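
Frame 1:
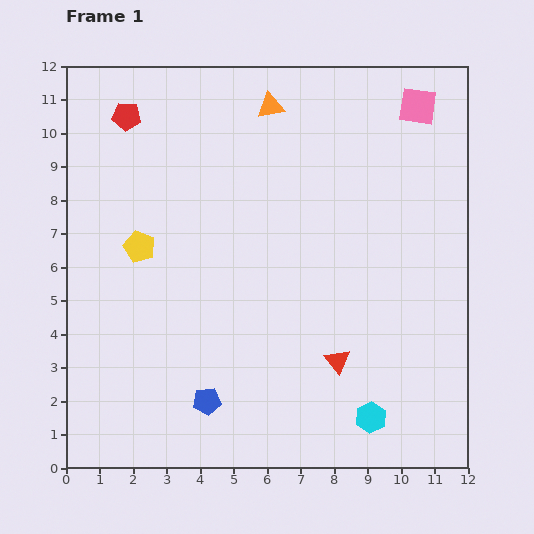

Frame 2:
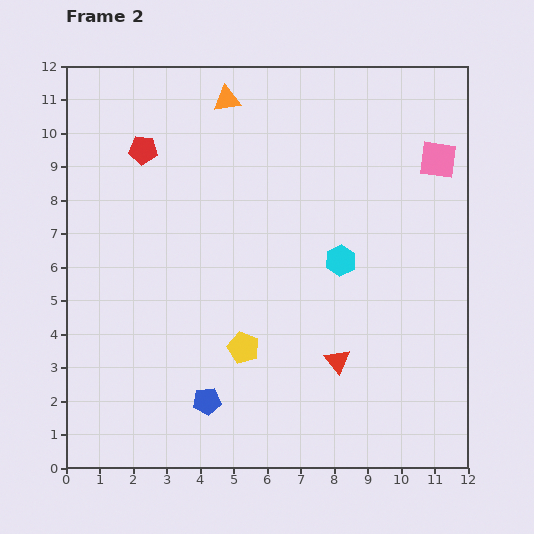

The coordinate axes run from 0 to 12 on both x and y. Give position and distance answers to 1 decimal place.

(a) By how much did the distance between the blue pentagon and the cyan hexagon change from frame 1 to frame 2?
+0.9

Distance in frame 1: 4.9. Distance in frame 2: 5.8.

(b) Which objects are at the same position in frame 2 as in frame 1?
the red triangle, the blue pentagon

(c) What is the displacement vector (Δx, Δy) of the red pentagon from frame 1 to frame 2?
(0.5, -1.0)

The red pentagon was at (1.8, 10.5) in frame 1 and (2.3, 9.5) in frame 2.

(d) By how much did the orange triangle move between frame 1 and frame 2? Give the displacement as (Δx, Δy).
(-1.3, 0.2)

The orange triangle was at (6.1, 10.8) in frame 1 and (4.8, 11.0) in frame 2.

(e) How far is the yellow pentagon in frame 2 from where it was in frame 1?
4.3

The yellow pentagon moved from (2.2, 6.6) to (5.3, 3.6), a distance of √(3.1² + 3.0²) ≈ 4.3.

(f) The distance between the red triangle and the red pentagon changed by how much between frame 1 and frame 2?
-1.0

Distance in frame 1: 9.6. Distance in frame 2: 8.6.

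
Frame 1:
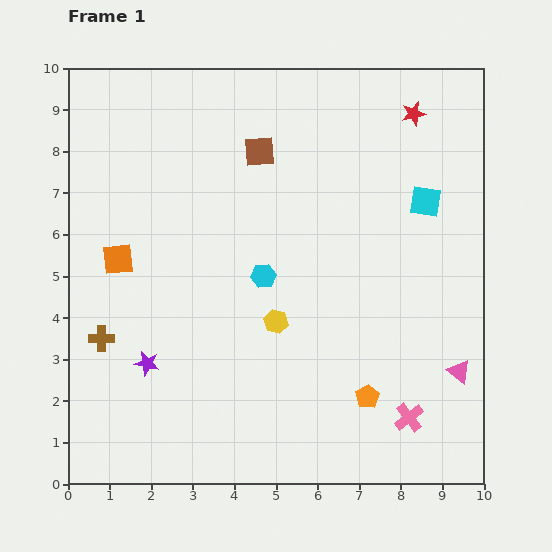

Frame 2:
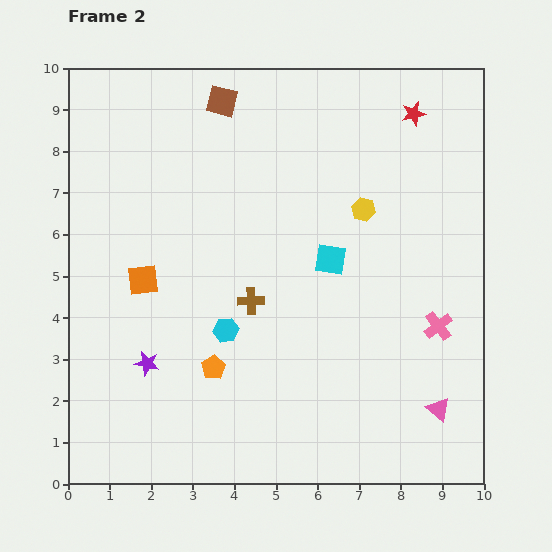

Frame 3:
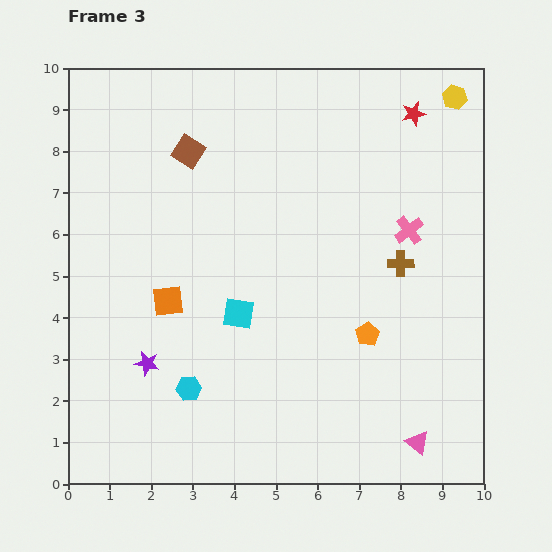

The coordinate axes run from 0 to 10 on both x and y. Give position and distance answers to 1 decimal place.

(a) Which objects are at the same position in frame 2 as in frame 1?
the purple star, the red star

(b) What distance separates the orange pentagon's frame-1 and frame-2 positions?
3.8

The orange pentagon moved from (7.2, 2.1) to (3.5, 2.8), a distance of √(3.7² + 0.7²) ≈ 3.8.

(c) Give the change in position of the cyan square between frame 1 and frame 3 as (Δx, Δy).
(-4.5, -2.7)

The cyan square was at (8.6, 6.8) in frame 1 and (4.1, 4.1) in frame 3.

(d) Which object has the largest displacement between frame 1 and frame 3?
the brown cross

(moved 7.4; next 6.9)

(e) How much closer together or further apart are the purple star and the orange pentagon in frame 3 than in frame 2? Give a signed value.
+3.7

Distance in frame 2: 1.6. Distance in frame 3: 5.3.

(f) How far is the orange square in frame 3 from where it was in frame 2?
0.8

The orange square moved from (1.8, 4.9) to (2.4, 4.4), a distance of √(0.6² + 0.5²) ≈ 0.8.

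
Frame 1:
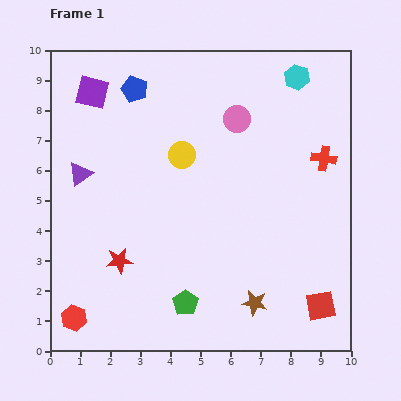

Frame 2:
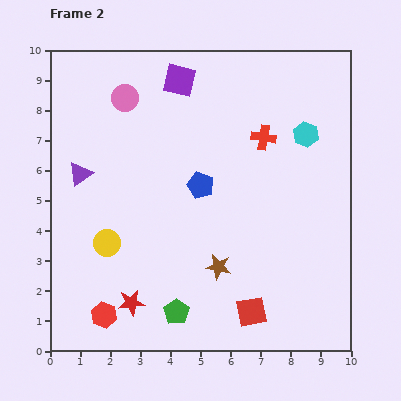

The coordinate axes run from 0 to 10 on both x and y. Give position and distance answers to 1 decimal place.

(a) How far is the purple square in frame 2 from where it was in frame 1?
2.9

The purple square moved from (1.4, 8.6) to (4.3, 9.0), a distance of √(2.9² + 0.4²) ≈ 2.9.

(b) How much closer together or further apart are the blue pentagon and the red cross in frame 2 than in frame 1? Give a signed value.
-4.1

Distance in frame 1: 6.7. Distance in frame 2: 2.6.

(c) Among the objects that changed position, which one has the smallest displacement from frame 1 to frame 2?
the green pentagon

(moved 0.4)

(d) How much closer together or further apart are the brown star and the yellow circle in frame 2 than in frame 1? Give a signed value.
-1.7

Distance in frame 1: 5.5. Distance in frame 2: 3.8.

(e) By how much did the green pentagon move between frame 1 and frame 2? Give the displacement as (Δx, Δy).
(-0.3, -0.3)

The green pentagon was at (4.5, 1.6) in frame 1 and (4.2, 1.3) in frame 2.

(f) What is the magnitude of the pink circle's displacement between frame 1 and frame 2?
3.8

The pink circle moved from (6.2, 7.7) to (2.5, 8.4), a distance of √(3.7² + 0.7²) ≈ 3.8.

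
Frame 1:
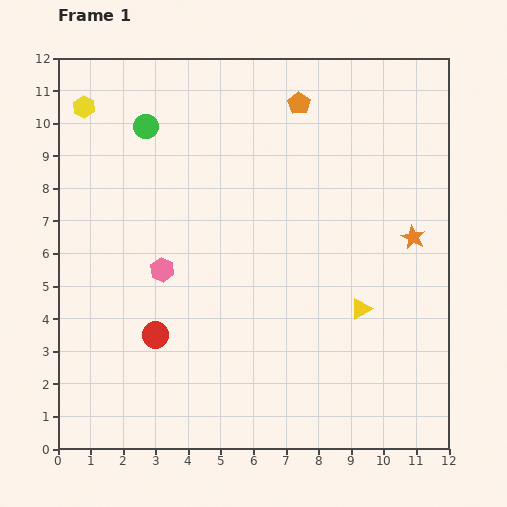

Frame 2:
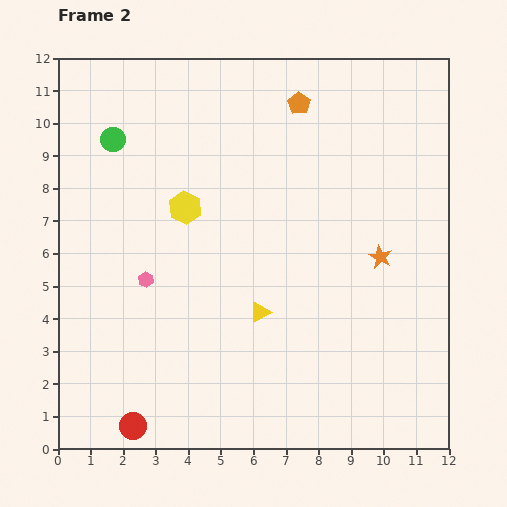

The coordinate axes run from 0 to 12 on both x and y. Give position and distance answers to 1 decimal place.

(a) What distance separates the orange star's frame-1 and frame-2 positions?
1.2

The orange star moved from (10.9, 6.5) to (9.9, 5.9), a distance of √(1.0² + 0.6²) ≈ 1.2.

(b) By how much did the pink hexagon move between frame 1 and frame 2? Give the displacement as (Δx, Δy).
(-0.5, -0.3)

The pink hexagon was at (3.2, 5.5) in frame 1 and (2.7, 5.2) in frame 2.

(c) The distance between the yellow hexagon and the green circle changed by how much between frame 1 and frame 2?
+1.0

Distance in frame 1: 2.0. Distance in frame 2: 3.0.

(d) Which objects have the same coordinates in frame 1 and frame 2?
the orange pentagon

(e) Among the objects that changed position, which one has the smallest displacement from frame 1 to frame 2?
the pink hexagon

(moved 0.6)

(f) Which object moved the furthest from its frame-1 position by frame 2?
the yellow hexagon

(moved 4.4; next 3.1)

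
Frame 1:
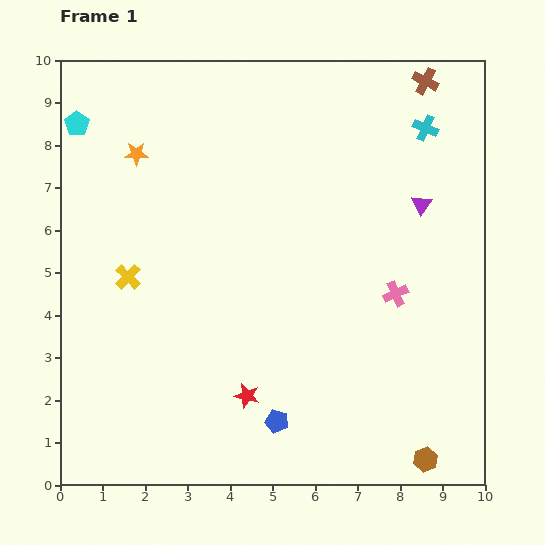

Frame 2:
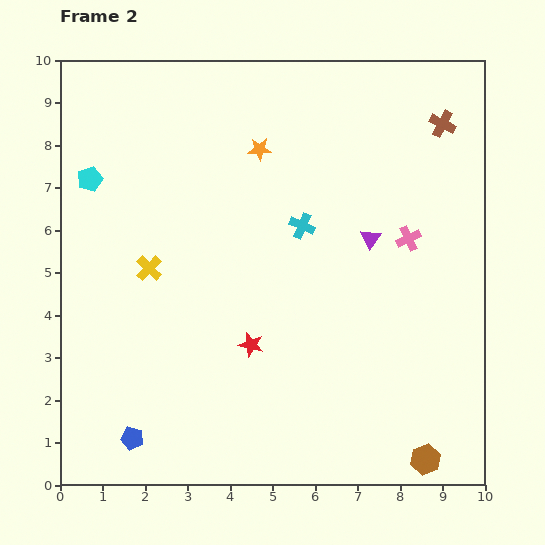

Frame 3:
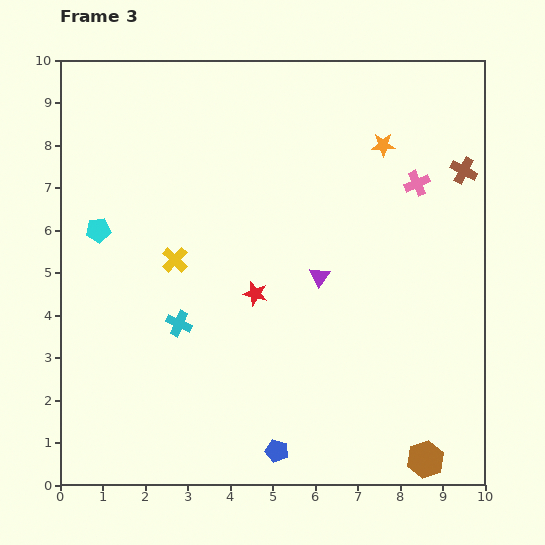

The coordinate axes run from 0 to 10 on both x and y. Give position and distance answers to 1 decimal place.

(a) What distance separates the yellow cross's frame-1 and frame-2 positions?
0.5

The yellow cross moved from (1.6, 4.9) to (2.1, 5.1), a distance of √(0.5² + 0.2²) ≈ 0.5.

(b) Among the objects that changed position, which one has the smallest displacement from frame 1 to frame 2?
the yellow cross

(moved 0.5)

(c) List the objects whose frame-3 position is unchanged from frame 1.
the brown hexagon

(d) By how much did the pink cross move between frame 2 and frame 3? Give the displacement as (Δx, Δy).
(0.2, 1.3)

The pink cross was at (8.2, 5.8) in frame 2 and (8.4, 7.1) in frame 3.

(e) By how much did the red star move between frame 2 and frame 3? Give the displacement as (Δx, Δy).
(0.1, 1.2)

The red star was at (4.5, 3.3) in frame 2 and (4.6, 4.5) in frame 3.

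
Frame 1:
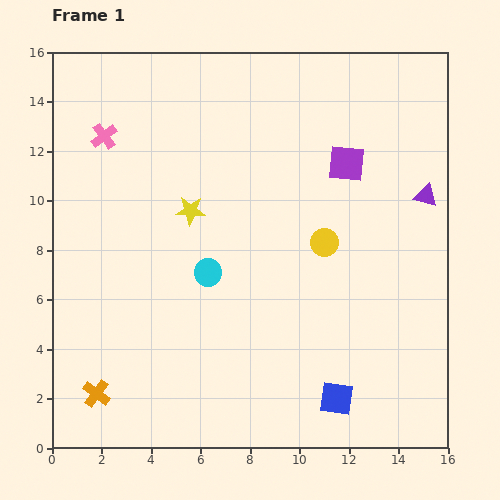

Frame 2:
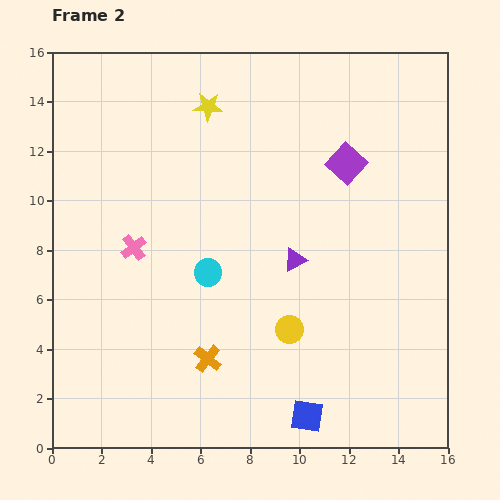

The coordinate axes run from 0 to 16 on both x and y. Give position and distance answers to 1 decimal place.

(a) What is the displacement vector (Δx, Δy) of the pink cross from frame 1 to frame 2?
(1.2, -4.5)

The pink cross was at (2.1, 12.6) in frame 1 and (3.3, 8.1) in frame 2.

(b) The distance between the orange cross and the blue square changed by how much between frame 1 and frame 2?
-5.1

Distance in frame 1: 9.7. Distance in frame 2: 4.6.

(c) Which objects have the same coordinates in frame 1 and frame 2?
the purple square, the cyan circle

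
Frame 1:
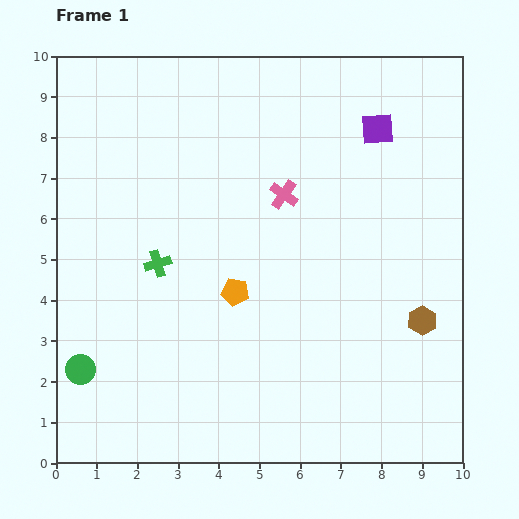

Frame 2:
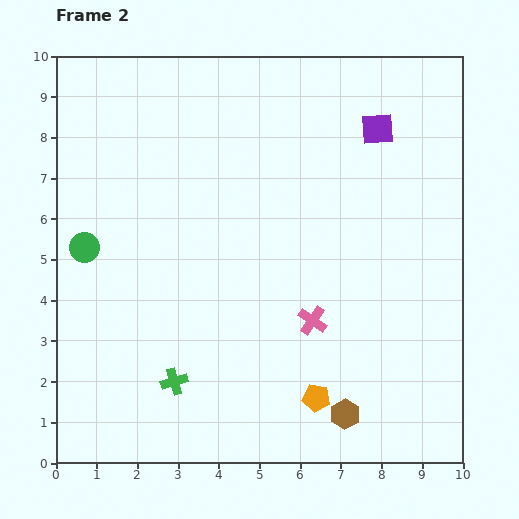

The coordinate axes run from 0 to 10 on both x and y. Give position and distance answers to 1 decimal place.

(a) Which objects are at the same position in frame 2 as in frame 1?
the purple square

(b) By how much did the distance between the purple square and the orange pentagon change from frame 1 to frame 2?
+1.5

Distance in frame 1: 5.3. Distance in frame 2: 6.8.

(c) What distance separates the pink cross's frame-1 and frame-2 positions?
3.2

The pink cross moved from (5.6, 6.6) to (6.3, 3.5), a distance of √(0.7² + 3.1²) ≈ 3.2.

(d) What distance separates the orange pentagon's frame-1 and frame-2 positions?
3.3

The orange pentagon moved from (4.4, 4.2) to (6.4, 1.6), a distance of √(2.0² + 2.6²) ≈ 3.3.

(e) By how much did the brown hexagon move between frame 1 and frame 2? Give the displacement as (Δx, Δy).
(-1.9, -2.3)

The brown hexagon was at (9.0, 3.5) in frame 1 and (7.1, 1.2) in frame 2.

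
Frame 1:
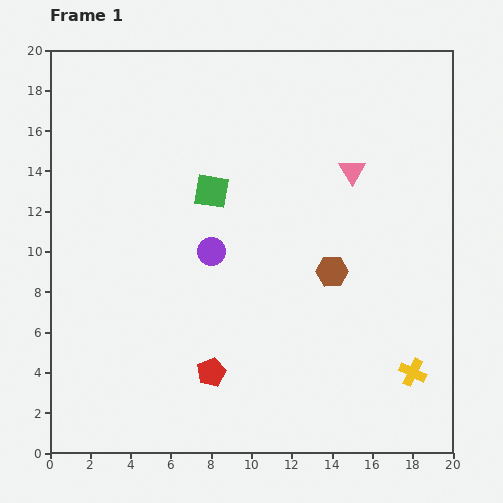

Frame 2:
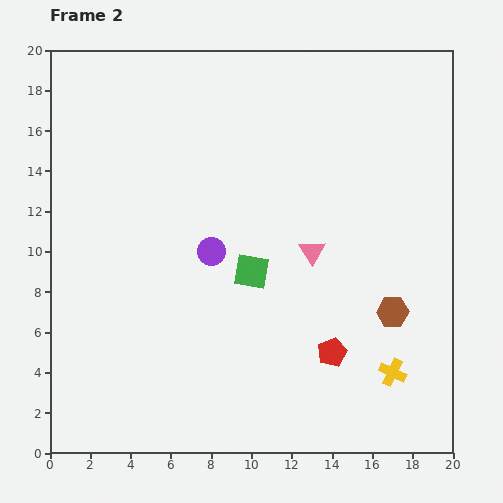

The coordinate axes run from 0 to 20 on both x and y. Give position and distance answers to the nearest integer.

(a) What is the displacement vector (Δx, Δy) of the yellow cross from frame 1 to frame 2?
(-1, 0)

The yellow cross was at (18, 4) in frame 1 and (17, 4) in frame 2.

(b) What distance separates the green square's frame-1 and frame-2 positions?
4

The green square moved from (8, 13) to (10, 9), a distance of √(2² + 4²) ≈ 4.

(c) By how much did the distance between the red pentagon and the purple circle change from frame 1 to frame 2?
+2

Distance in frame 1: 6. Distance in frame 2: 8.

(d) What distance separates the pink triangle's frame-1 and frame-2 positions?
4

The pink triangle moved from (15, 14) to (13, 10), a distance of √(2² + 4²) ≈ 4.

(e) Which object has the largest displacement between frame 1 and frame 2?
the red pentagon

(moved 6; next 4)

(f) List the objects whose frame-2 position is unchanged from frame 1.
the purple circle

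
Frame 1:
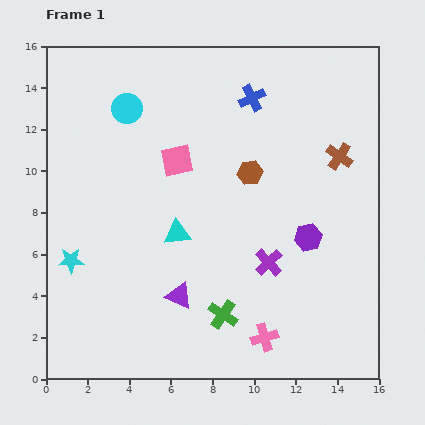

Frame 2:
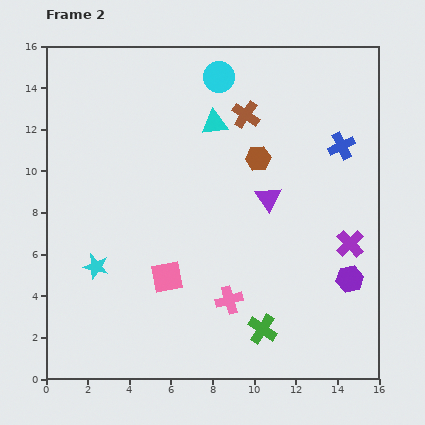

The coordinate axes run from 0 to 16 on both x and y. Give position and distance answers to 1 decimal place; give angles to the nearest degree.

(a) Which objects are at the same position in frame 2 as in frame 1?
none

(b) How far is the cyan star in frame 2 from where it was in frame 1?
1.2

The cyan star moved from (1.2, 5.7) to (2.4, 5.4), a distance of √(1.2² + 0.3²) ≈ 1.2.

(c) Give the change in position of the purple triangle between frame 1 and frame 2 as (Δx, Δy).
(4.3, 4.7)

The purple triangle was at (6.4, 4.0) in frame 1 and (10.7, 8.7) in frame 2.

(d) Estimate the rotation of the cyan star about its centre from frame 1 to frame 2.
15° clockwise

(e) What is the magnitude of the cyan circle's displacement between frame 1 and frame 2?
4.6

The cyan circle moved from (3.9, 13.0) to (8.3, 14.5), a distance of √(4.4² + 1.5²) ≈ 4.6.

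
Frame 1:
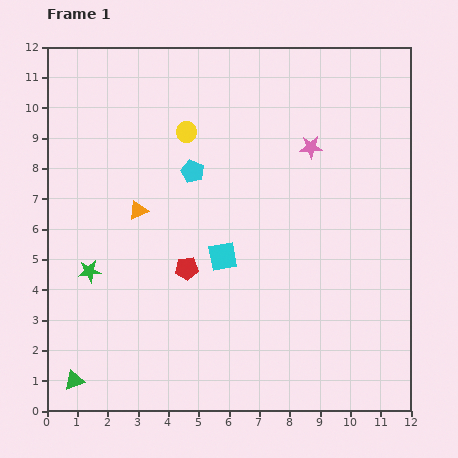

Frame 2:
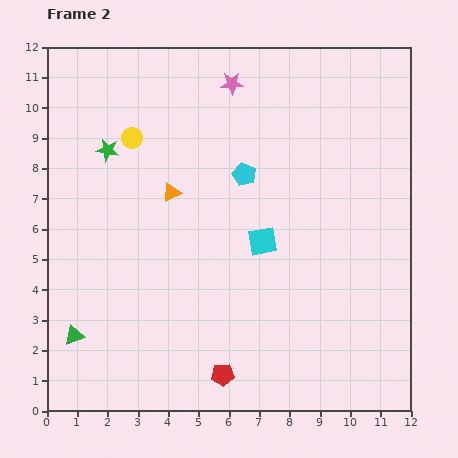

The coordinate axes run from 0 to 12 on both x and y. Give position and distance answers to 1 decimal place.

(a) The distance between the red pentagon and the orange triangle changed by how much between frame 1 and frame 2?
+3.7

Distance in frame 1: 2.5. Distance in frame 2: 6.2.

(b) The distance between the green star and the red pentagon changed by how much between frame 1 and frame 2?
+5.1

Distance in frame 1: 3.2. Distance in frame 2: 8.3.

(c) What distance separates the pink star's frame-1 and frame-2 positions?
3.3

The pink star moved from (8.7, 8.7) to (6.1, 10.8), a distance of √(2.6² + 2.1²) ≈ 3.3.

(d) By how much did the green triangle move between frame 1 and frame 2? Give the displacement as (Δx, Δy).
(0.0, 1.5)

The green triangle was at (0.9, 1.0) in frame 1 and (0.9, 2.5) in frame 2.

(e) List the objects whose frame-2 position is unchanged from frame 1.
none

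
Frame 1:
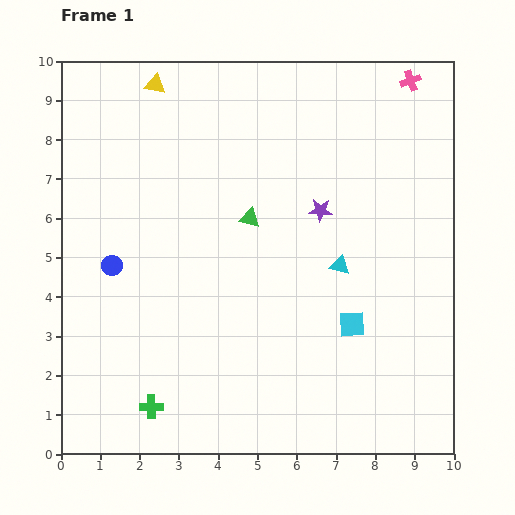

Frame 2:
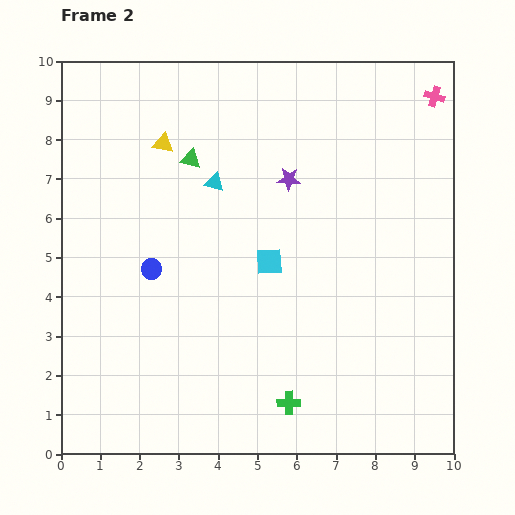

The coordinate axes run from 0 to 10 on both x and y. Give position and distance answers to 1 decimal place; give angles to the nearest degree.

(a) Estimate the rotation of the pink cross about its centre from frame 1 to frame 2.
36° clockwise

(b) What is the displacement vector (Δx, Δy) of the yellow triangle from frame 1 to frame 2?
(0.2, -1.5)

The yellow triangle was at (2.4, 9.4) in frame 1 and (2.6, 7.9) in frame 2.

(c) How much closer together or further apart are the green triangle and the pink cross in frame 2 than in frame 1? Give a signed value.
+1.0

Distance in frame 1: 5.4. Distance in frame 2: 6.4.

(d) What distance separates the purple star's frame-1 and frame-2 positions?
1.1

The purple star moved from (6.6, 6.2) to (5.8, 7.0), a distance of √(0.8² + 0.8²) ≈ 1.1.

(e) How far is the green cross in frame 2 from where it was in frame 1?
3.5

The green cross moved from (2.3, 1.2) to (5.8, 1.3), a distance of √(3.5² + 0.1²) ≈ 3.5.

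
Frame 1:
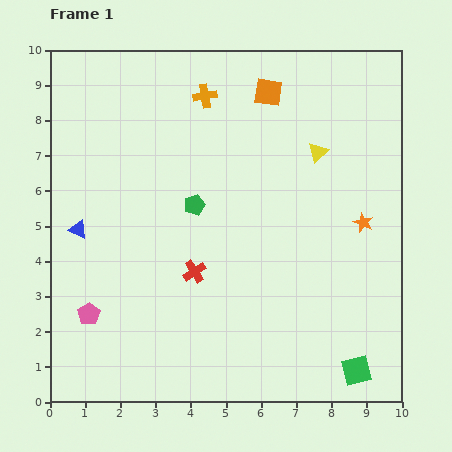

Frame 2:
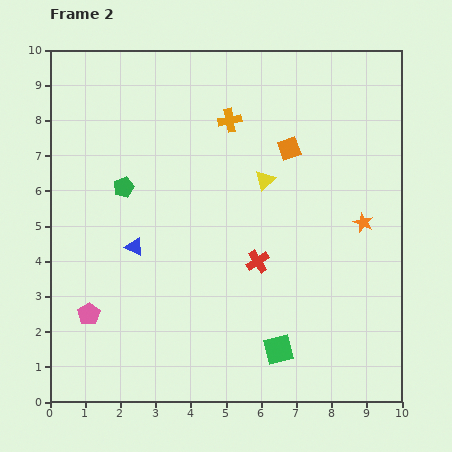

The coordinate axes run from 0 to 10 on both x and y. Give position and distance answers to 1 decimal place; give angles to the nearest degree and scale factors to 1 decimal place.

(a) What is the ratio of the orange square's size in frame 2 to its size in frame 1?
0.8×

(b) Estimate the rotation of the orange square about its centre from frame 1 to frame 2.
27° counter-clockwise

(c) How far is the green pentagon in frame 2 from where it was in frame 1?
2.1

The green pentagon moved from (4.1, 5.6) to (2.1, 6.1), a distance of √(2.0² + 0.5²) ≈ 2.1.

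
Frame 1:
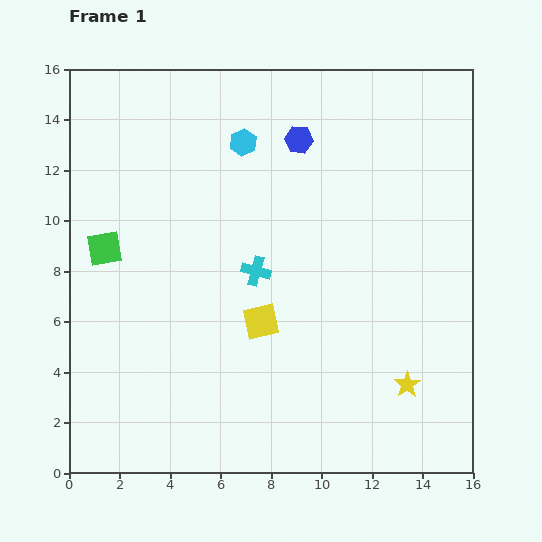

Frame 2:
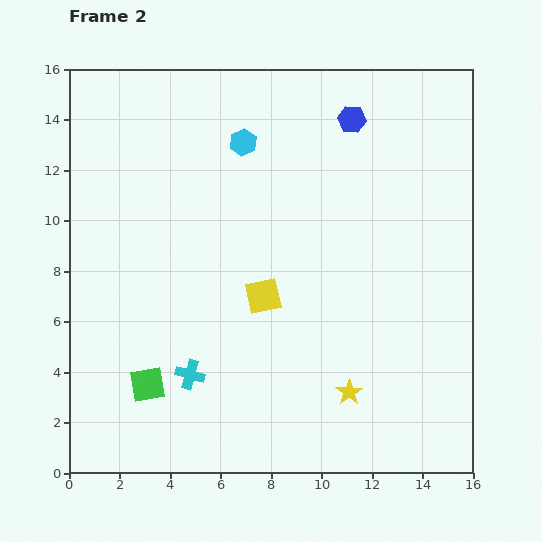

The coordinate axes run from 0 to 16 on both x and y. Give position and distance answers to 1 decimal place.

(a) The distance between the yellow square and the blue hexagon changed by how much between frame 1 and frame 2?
+0.4

Distance in frame 1: 7.4. Distance in frame 2: 7.8.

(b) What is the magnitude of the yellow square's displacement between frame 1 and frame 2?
1.0

The yellow square moved from (7.6, 6.0) to (7.7, 7.0), a distance of √(0.1² + 1.0²) ≈ 1.0.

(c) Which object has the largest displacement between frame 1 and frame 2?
the green square

(moved 5.7; next 4.9)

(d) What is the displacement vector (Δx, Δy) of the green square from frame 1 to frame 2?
(1.7, -5.4)

The green square was at (1.4, 8.9) in frame 1 and (3.1, 3.5) in frame 2.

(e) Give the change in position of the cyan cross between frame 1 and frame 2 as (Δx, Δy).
(-2.6, -4.1)

The cyan cross was at (7.4, 8.0) in frame 1 and (4.8, 3.9) in frame 2.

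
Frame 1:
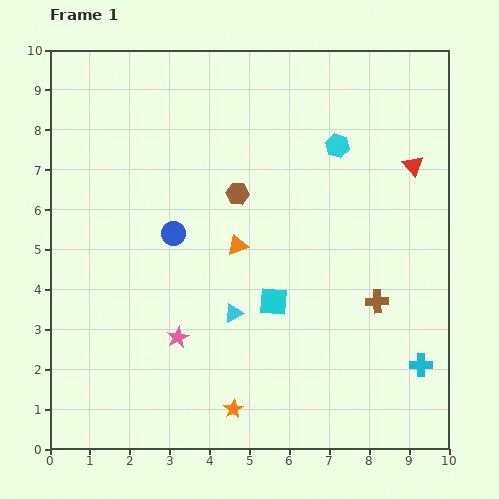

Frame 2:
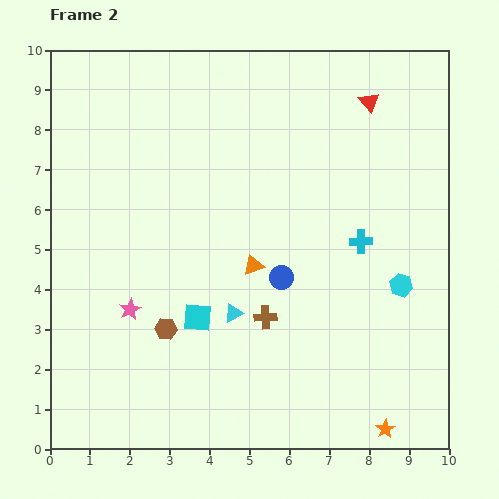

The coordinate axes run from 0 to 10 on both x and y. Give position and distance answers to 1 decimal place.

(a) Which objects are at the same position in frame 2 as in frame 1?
the cyan triangle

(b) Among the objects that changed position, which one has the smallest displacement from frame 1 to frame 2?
the orange triangle

(moved 0.6)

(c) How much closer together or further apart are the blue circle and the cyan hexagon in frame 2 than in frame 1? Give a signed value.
-1.7

Distance in frame 1: 4.7. Distance in frame 2: 3.0.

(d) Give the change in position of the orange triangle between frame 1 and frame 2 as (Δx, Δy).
(0.4, -0.5)

The orange triangle was at (4.7, 5.1) in frame 1 and (5.1, 4.6) in frame 2.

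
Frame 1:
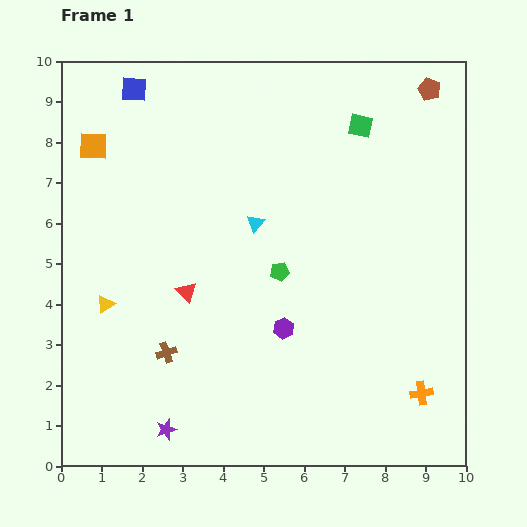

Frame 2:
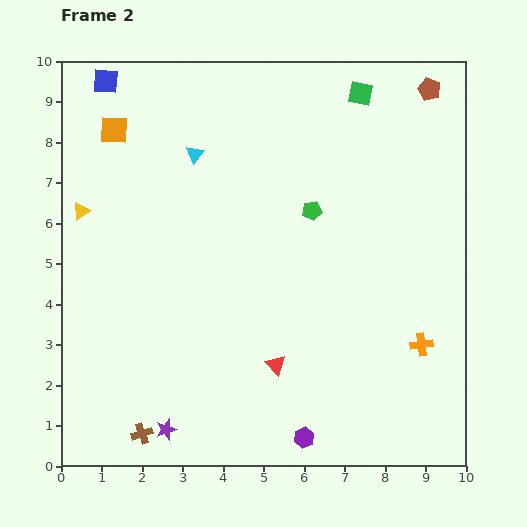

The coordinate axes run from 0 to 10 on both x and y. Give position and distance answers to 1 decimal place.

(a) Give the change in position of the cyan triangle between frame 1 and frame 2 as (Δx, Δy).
(-1.5, 1.7)

The cyan triangle was at (4.8, 6.0) in frame 1 and (3.3, 7.7) in frame 2.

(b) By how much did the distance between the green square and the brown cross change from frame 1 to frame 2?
+2.6

Distance in frame 1: 7.4. Distance in frame 2: 10.0.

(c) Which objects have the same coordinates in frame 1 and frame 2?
the purple star, the brown pentagon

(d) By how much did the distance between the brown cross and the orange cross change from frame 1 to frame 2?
+0.8

Distance in frame 1: 6.4. Distance in frame 2: 7.2.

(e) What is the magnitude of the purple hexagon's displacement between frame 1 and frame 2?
2.7

The purple hexagon moved from (5.5, 3.4) to (6.0, 0.7), a distance of √(0.5² + 2.7²) ≈ 2.7.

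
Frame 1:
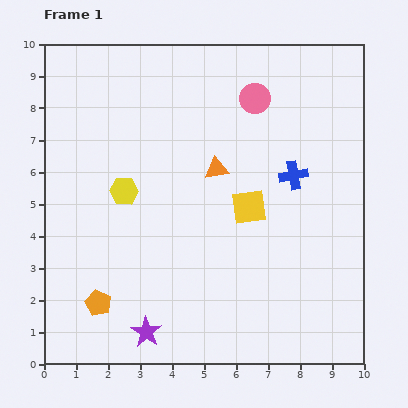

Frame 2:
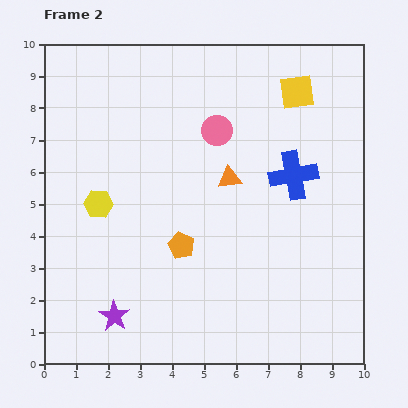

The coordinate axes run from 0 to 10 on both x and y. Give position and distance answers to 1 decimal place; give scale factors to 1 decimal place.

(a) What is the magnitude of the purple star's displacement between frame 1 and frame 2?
1.1

The purple star moved from (3.2, 1.0) to (2.2, 1.5), a distance of √(1.0² + 0.5²) ≈ 1.1.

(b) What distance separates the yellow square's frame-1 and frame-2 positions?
3.9

The yellow square moved from (6.4, 4.9) to (7.9, 8.5), a distance of √(1.5² + 3.6²) ≈ 3.9.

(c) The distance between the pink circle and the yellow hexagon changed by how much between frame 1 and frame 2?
-0.6

Distance in frame 1: 5.0. Distance in frame 2: 4.4.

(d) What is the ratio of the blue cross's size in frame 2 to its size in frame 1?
1.7×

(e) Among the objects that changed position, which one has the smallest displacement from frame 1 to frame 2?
the orange triangle

(moved 0.5)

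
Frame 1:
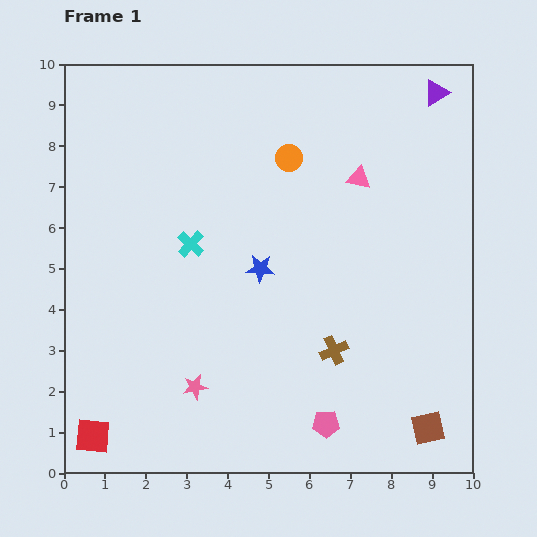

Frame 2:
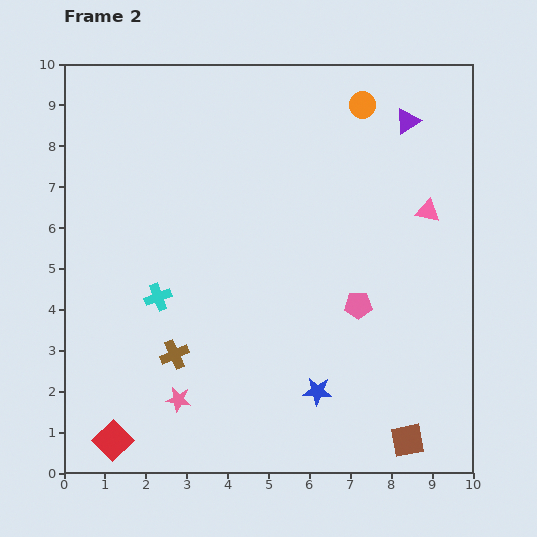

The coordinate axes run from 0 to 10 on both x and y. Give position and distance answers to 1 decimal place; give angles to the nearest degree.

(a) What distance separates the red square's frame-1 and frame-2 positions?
0.5

The red square moved from (0.7, 0.9) to (1.2, 0.8), a distance of √(0.5² + 0.1²) ≈ 0.5.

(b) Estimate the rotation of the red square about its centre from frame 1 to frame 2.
40° clockwise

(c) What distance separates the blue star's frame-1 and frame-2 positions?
3.3

The blue star moved from (4.8, 5.0) to (6.2, 2.0), a distance of √(1.4² + 3.0²) ≈ 3.3.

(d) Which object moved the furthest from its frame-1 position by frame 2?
the brown cross

(moved 3.9; next 3.3)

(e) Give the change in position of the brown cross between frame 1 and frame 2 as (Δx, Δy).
(-3.9, -0.1)

The brown cross was at (6.6, 3.0) in frame 1 and (2.7, 2.9) in frame 2.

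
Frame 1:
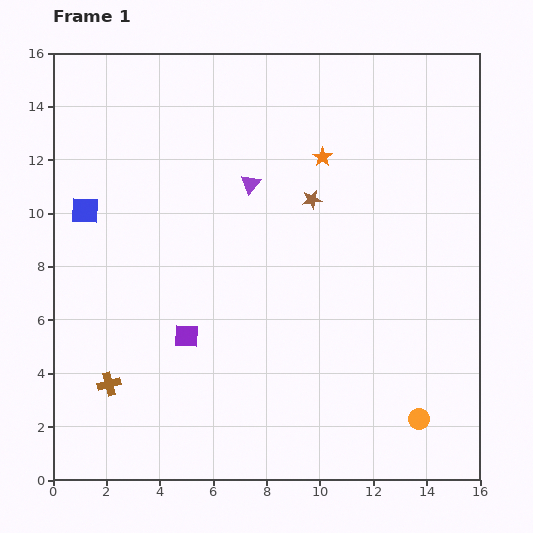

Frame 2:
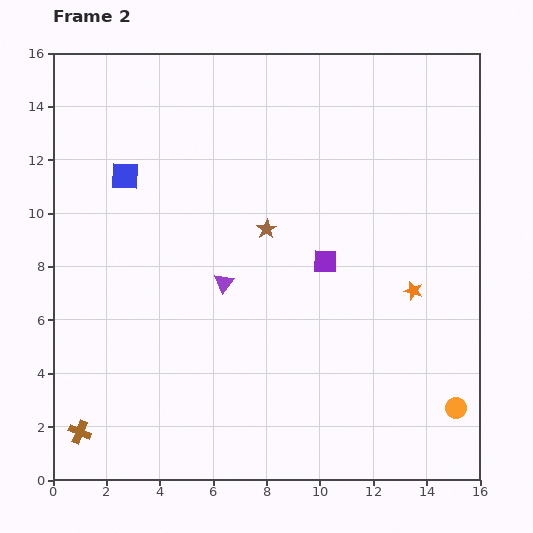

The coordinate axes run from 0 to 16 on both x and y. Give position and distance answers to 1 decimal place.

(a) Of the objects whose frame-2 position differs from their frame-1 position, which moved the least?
the orange circle

(moved 1.5)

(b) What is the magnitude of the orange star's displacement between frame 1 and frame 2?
6.0

The orange star moved from (10.1, 12.1) to (13.5, 7.1), a distance of √(3.4² + 5.0²) ≈ 6.0.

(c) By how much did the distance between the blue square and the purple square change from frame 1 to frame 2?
+2.2

Distance in frame 1: 6.0. Distance in frame 2: 8.2.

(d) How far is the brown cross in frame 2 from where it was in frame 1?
2.1

The brown cross moved from (2.1, 3.6) to (1.0, 1.8), a distance of √(1.1² + 1.8²) ≈ 2.1.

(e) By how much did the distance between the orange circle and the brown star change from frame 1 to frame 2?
+0.7

Distance in frame 1: 9.1. Distance in frame 2: 9.8.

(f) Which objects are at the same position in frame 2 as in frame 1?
none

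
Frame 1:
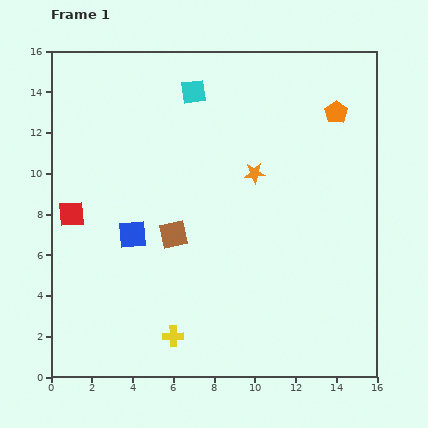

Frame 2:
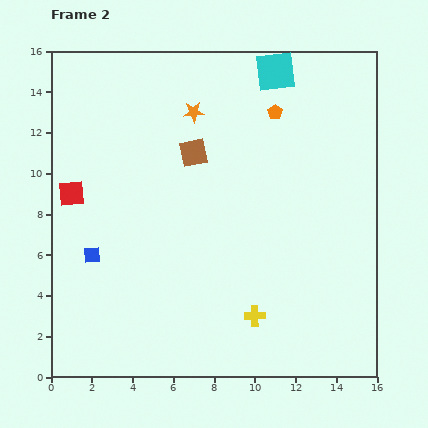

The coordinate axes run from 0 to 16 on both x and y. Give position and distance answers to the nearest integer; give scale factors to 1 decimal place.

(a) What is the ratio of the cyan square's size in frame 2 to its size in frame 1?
1.6×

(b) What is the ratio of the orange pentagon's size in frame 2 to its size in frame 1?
0.6×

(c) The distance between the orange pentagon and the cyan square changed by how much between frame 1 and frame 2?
-5

Distance in frame 1: 7. Distance in frame 2: 2.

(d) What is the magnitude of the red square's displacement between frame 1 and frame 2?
1

The red square moved from (1, 8) to (1, 9), a distance of √(0² + 1²) ≈ 1.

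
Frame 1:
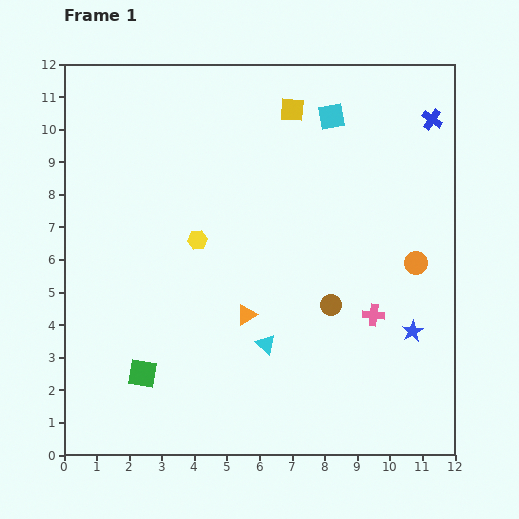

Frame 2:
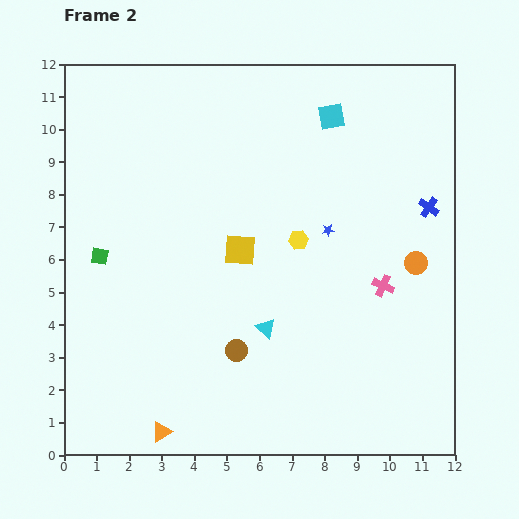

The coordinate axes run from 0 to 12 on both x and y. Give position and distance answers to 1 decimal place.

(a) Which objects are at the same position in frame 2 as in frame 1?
the cyan square, the orange circle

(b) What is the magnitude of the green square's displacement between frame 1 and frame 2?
3.8

The green square moved from (2.4, 2.5) to (1.1, 6.1), a distance of √(1.3² + 3.6²) ≈ 3.8.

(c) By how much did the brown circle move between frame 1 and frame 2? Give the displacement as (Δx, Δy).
(-2.9, -1.4)

The brown circle was at (8.2, 4.6) in frame 1 and (5.3, 3.2) in frame 2.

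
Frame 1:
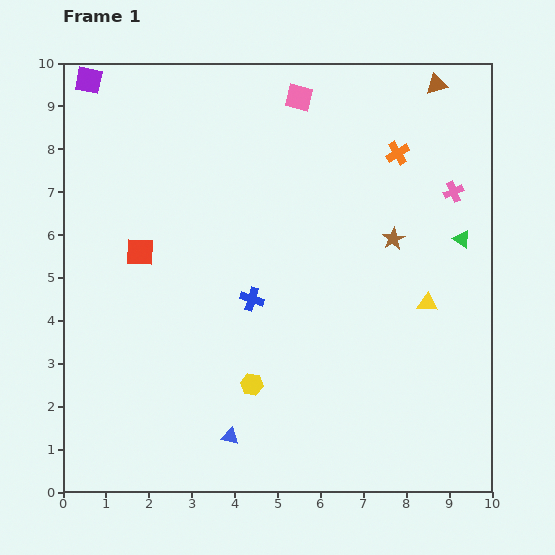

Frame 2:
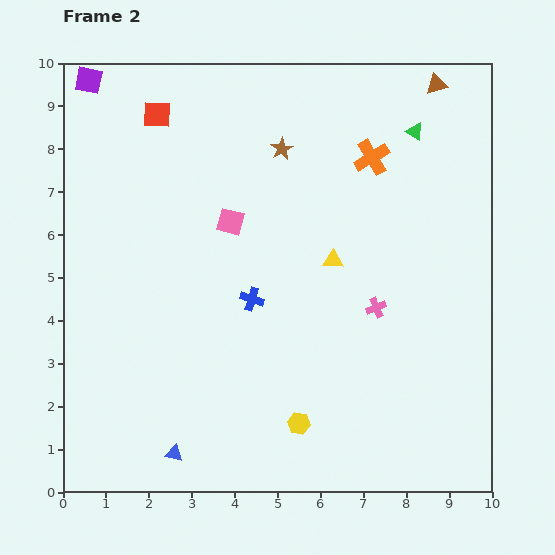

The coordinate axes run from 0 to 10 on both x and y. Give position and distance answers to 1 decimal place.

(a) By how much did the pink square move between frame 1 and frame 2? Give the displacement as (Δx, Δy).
(-1.6, -2.9)

The pink square was at (5.5, 9.2) in frame 1 and (3.9, 6.3) in frame 2.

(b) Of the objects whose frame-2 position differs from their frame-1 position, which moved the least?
the orange cross

(moved 0.6)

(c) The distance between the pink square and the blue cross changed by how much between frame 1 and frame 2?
-2.9

Distance in frame 1: 4.8. Distance in frame 2: 1.9.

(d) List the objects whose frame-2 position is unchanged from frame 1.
the purple square, the brown triangle, the blue cross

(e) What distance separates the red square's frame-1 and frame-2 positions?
3.2

The red square moved from (1.8, 5.6) to (2.2, 8.8), a distance of √(0.4² + 3.2²) ≈ 3.2.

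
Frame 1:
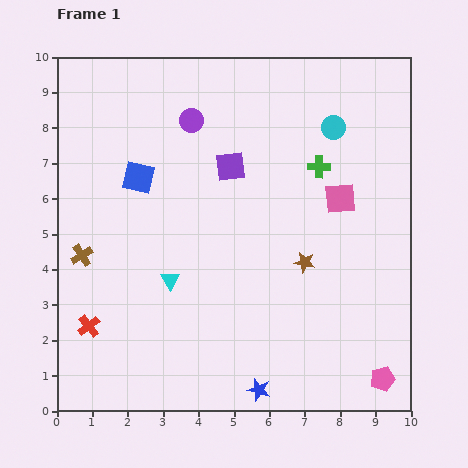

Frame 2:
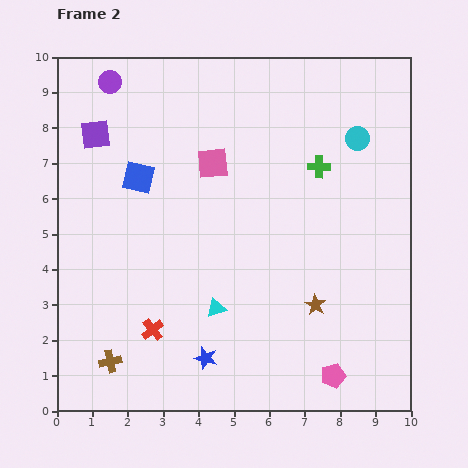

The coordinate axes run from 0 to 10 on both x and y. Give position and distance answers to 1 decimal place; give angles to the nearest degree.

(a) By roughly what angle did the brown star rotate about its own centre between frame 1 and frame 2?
20° clockwise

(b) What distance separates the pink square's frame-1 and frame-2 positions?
3.7

The pink square moved from (8.0, 6.0) to (4.4, 7.0), a distance of √(3.6² + 1.0²) ≈ 3.7.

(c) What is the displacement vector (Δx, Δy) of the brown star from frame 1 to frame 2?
(0.3, -1.2)

The brown star was at (7.0, 4.2) in frame 1 and (7.3, 3.0) in frame 2.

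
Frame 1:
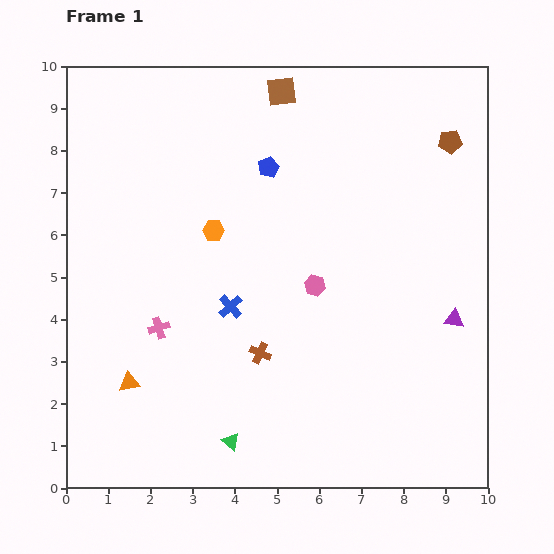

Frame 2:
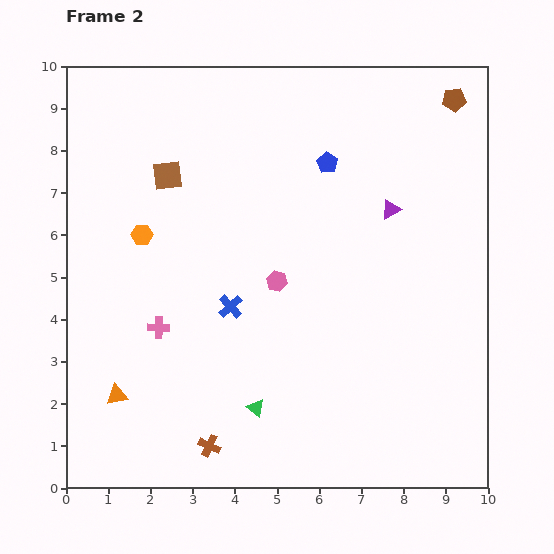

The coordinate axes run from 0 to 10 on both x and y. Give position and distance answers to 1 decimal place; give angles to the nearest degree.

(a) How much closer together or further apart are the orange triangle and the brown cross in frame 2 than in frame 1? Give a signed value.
-0.7

Distance in frame 1: 3.2. Distance in frame 2: 2.5.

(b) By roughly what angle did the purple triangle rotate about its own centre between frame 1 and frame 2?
37° counter-clockwise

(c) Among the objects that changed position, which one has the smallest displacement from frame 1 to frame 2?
the orange triangle

(moved 0.4)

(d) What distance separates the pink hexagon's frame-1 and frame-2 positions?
0.9

The pink hexagon moved from (5.9, 4.8) to (5.0, 4.9), a distance of √(0.9² + 0.1²) ≈ 0.9.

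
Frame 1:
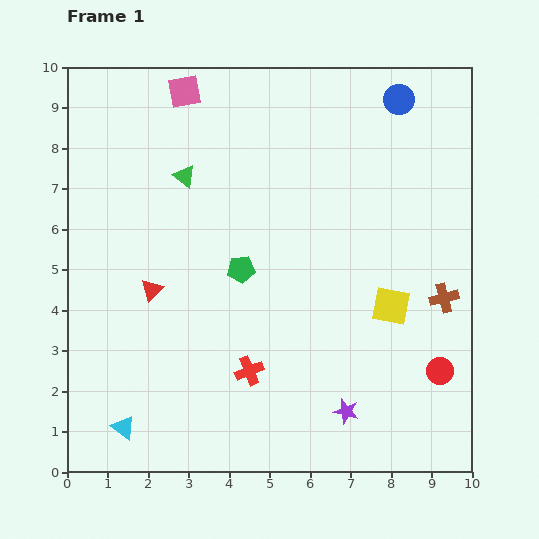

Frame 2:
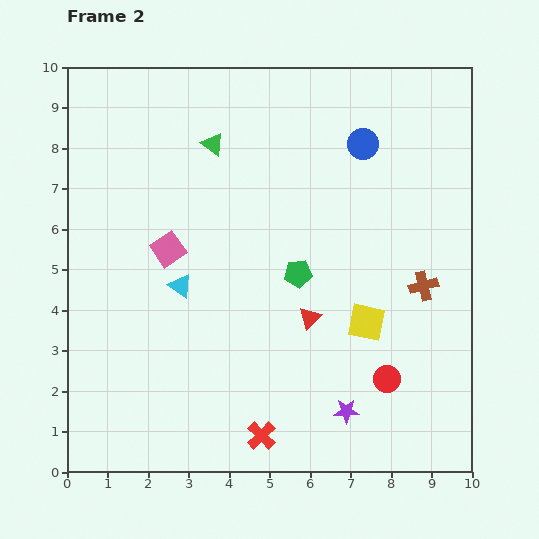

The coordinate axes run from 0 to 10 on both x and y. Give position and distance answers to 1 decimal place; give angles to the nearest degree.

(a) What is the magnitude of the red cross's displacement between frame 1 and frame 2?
1.6

The red cross moved from (4.5, 2.5) to (4.8, 0.9), a distance of √(0.3² + 1.6²) ≈ 1.6.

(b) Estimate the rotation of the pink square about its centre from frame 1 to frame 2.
23° counter-clockwise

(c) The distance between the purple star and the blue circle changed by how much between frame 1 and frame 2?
-1.2

Distance in frame 1: 7.8. Distance in frame 2: 6.6.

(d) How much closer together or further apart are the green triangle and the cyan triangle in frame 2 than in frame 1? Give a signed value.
-2.8

Distance in frame 1: 6.4. Distance in frame 2: 3.6.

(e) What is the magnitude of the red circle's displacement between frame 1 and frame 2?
1.3

The red circle moved from (9.2, 2.5) to (7.9, 2.3), a distance of √(1.3² + 0.2²) ≈ 1.3.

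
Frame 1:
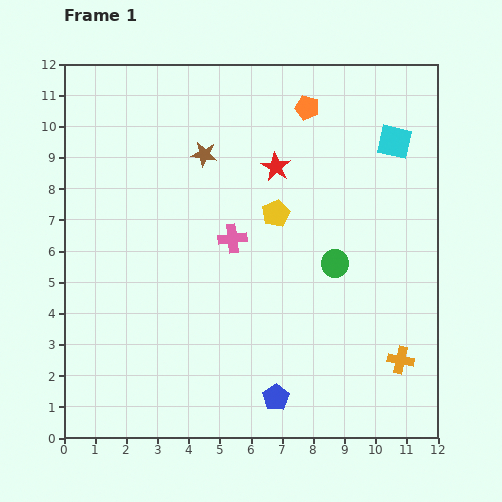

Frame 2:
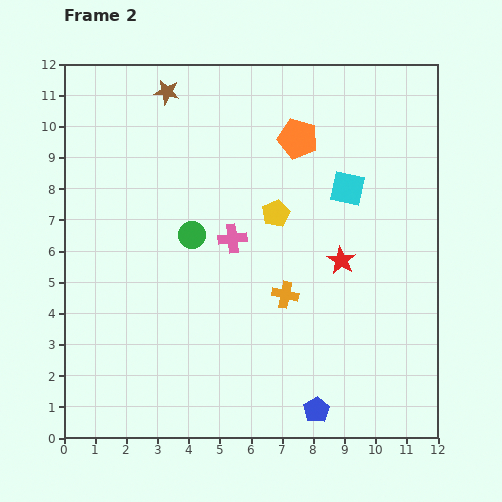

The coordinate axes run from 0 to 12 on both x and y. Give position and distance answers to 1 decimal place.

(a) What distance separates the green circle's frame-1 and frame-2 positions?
4.7

The green circle moved from (8.7, 5.6) to (4.1, 6.5), a distance of √(4.6² + 0.9²) ≈ 4.7.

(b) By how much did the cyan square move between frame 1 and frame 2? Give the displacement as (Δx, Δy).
(-1.5, -1.5)

The cyan square was at (10.6, 9.5) in frame 1 and (9.1, 8.0) in frame 2.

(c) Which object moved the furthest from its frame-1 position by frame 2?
the green circle

(moved 4.7; next 4.3)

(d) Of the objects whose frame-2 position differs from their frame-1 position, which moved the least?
the orange pentagon

(moved 1.0)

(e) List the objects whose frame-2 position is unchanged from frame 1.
the pink cross, the yellow pentagon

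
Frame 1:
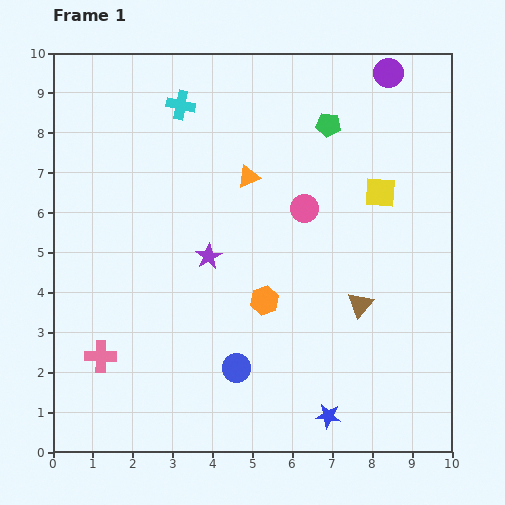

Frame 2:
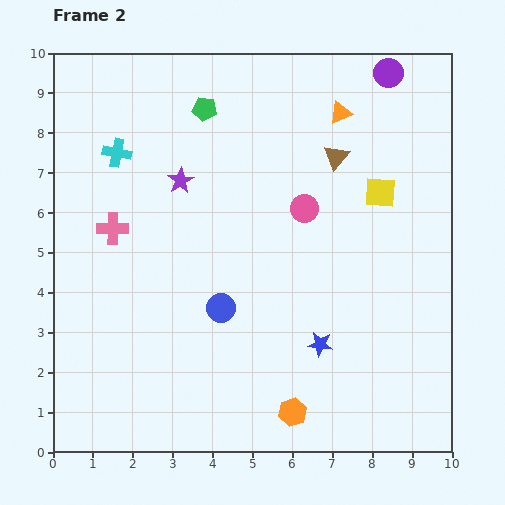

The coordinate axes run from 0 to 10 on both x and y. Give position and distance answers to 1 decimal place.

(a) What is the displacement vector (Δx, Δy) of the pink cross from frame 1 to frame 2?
(0.3, 3.2)

The pink cross was at (1.2, 2.4) in frame 1 and (1.5, 5.6) in frame 2.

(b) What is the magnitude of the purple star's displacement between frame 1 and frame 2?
2.0

The purple star moved from (3.9, 4.9) to (3.2, 6.8), a distance of √(0.7² + 1.9²) ≈ 2.0.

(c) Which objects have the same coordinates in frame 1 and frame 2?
the yellow square, the purple circle, the pink circle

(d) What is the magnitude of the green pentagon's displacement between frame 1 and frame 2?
3.1

The green pentagon moved from (6.9, 8.2) to (3.8, 8.6), a distance of √(3.1² + 0.4²) ≈ 3.1.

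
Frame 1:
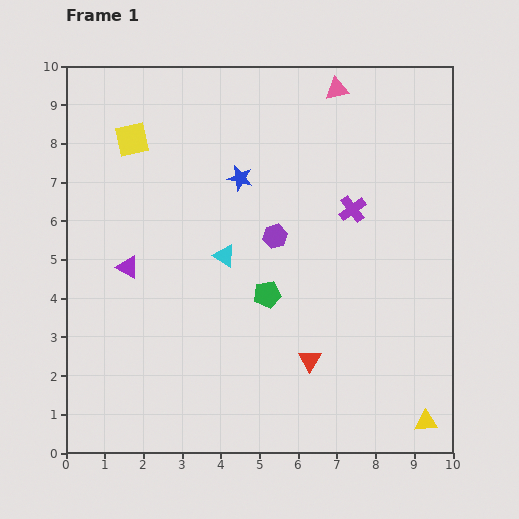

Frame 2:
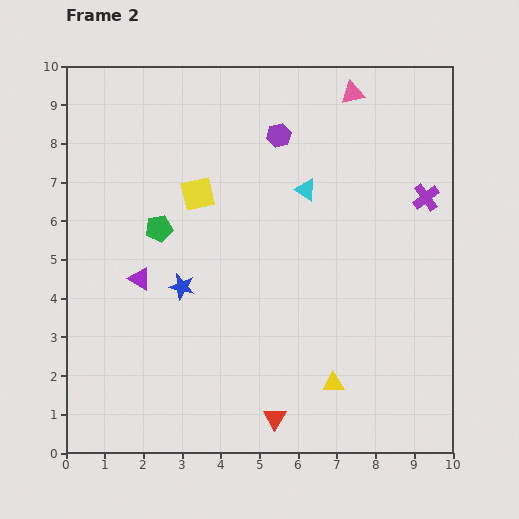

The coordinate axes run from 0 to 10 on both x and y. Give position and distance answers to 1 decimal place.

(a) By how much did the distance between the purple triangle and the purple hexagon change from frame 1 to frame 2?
+1.3

Distance in frame 1: 3.9. Distance in frame 2: 5.2.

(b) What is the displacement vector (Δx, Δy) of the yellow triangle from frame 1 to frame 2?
(-2.4, 1.0)

The yellow triangle was at (9.3, 0.8) in frame 1 and (6.9, 1.8) in frame 2.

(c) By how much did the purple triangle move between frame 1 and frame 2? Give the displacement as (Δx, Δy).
(0.3, -0.3)

The purple triangle was at (1.6, 4.8) in frame 1 and (1.9, 4.5) in frame 2.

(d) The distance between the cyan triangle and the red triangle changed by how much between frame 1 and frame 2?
+2.5

Distance in frame 1: 3.5. Distance in frame 2: 6.0.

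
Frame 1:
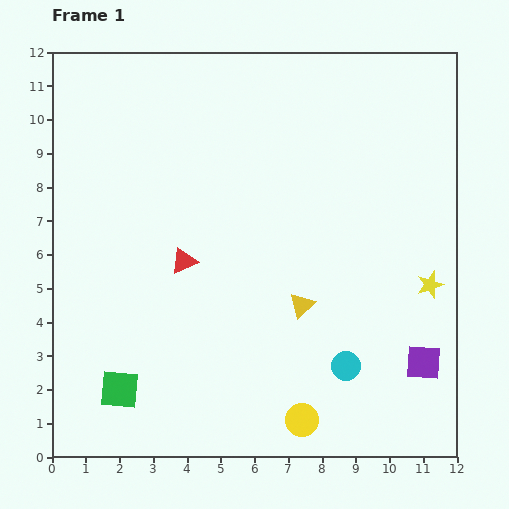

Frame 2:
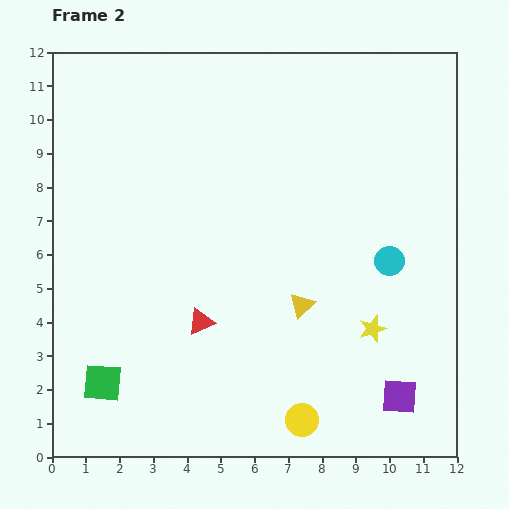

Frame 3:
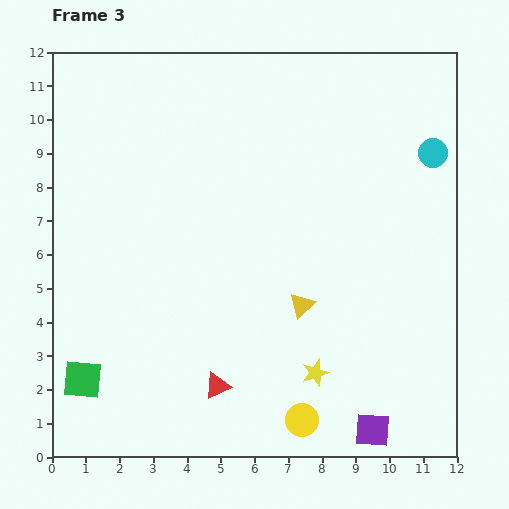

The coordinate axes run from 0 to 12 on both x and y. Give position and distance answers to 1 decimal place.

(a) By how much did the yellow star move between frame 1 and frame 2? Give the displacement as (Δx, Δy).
(-1.7, -1.3)

The yellow star was at (11.2, 5.1) in frame 1 and (9.5, 3.8) in frame 2.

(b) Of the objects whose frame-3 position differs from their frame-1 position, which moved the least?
the green square

(moved 1.1)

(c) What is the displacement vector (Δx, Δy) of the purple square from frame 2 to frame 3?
(-0.8, -1.0)

The purple square was at (10.3, 1.8) in frame 2 and (9.5, 0.8) in frame 3.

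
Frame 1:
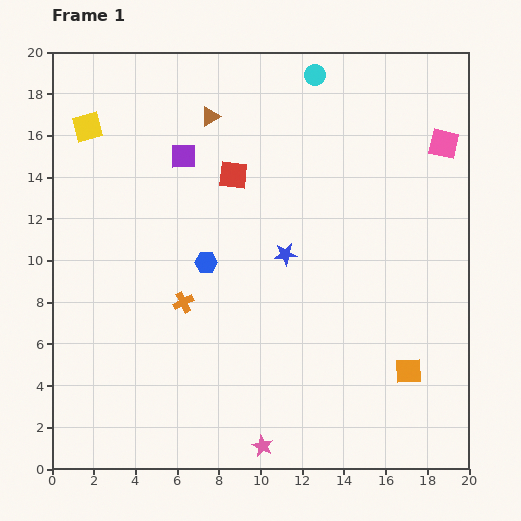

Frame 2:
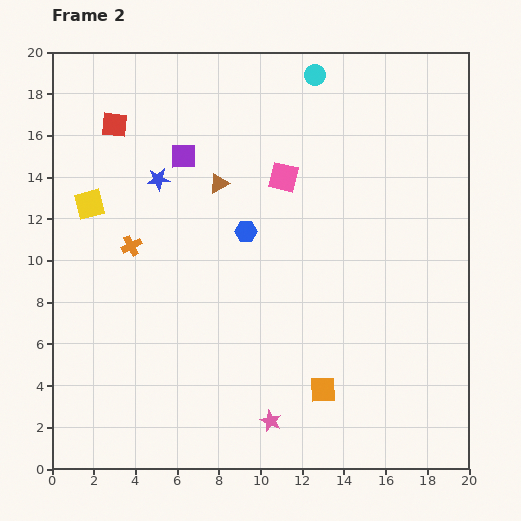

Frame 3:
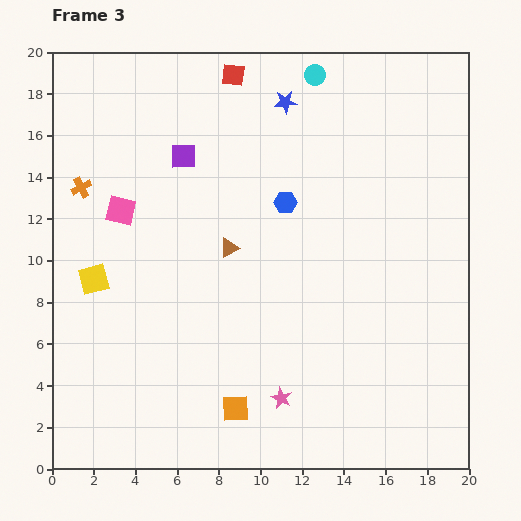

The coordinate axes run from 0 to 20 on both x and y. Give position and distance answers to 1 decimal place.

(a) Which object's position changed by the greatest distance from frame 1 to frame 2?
the pink square

(moved 7.9; next 7.1)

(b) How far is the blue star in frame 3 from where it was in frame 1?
7.3

The blue star moved from (11.2, 10.3) to (11.2, 17.6), a distance of √(0.0² + 7.3²) ≈ 7.3.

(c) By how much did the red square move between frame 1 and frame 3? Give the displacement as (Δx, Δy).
(0.0, 4.8)

The red square was at (8.7, 14.1) in frame 1 and (8.7, 18.9) in frame 3.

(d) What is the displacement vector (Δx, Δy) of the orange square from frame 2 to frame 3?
(-4.2, -0.9)

The orange square was at (13.0, 3.8) in frame 2 and (8.8, 2.9) in frame 3.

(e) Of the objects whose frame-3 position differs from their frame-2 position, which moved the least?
the pink star

(moved 1.2)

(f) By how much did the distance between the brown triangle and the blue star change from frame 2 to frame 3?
+4.6

Distance in frame 2: 2.9. Distance in frame 3: 7.5.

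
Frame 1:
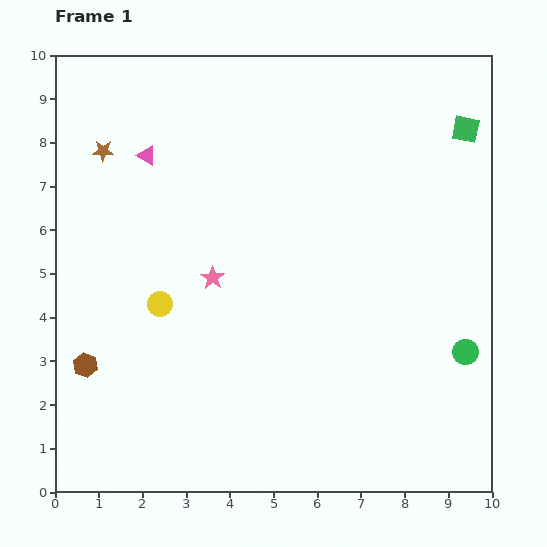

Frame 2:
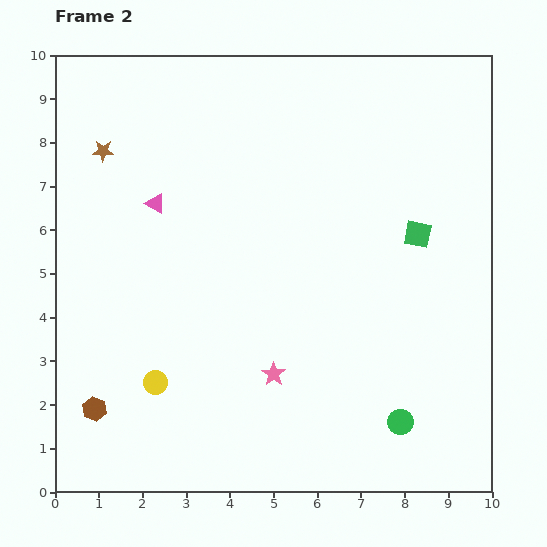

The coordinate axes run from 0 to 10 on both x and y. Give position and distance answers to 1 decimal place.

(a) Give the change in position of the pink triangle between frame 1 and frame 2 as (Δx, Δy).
(0.2, -1.1)

The pink triangle was at (2.1, 7.7) in frame 1 and (2.3, 6.6) in frame 2.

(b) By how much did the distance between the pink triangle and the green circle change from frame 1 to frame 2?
-1.1

Distance in frame 1: 8.6. Distance in frame 2: 7.5.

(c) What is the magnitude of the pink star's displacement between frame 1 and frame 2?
2.6

The pink star moved from (3.6, 4.9) to (5.0, 2.7), a distance of √(1.4² + 2.2²) ≈ 2.6.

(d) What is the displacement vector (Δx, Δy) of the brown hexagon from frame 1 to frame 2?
(0.2, -1.0)

The brown hexagon was at (0.7, 2.9) in frame 1 and (0.9, 1.9) in frame 2.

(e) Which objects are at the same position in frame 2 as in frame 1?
the brown star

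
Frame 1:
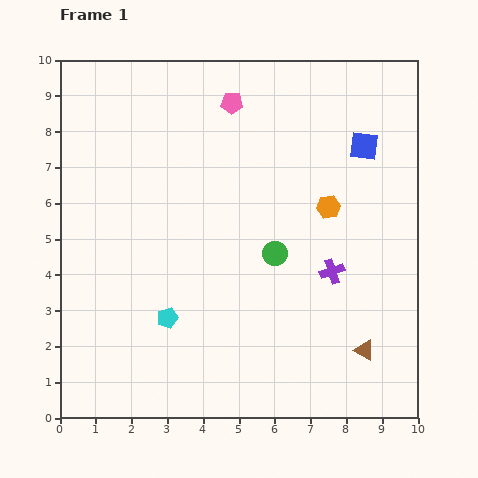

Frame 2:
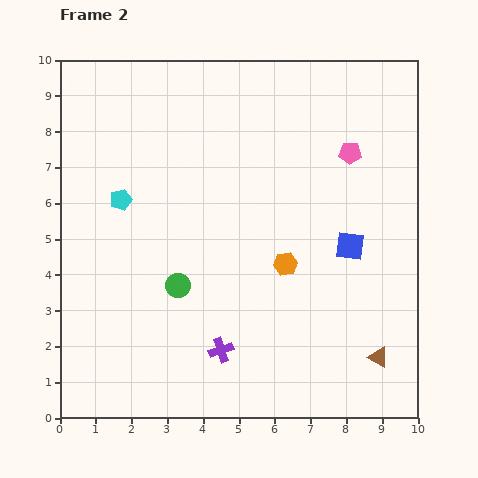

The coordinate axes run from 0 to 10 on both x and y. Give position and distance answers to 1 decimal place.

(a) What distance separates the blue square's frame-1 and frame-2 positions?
2.8

The blue square moved from (8.5, 7.6) to (8.1, 4.8), a distance of √(0.4² + 2.8²) ≈ 2.8.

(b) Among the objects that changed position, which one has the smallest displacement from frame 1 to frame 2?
the brown triangle

(moved 0.4)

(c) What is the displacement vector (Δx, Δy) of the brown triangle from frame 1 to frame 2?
(0.4, -0.2)

The brown triangle was at (8.5, 1.9) in frame 1 and (8.9, 1.7) in frame 2.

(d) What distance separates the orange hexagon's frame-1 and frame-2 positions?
2.0

The orange hexagon moved from (7.5, 5.9) to (6.3, 4.3), a distance of √(1.2² + 1.6²) ≈ 2.0.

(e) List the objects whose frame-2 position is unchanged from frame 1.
none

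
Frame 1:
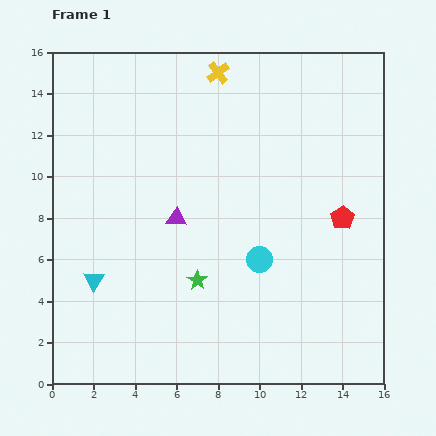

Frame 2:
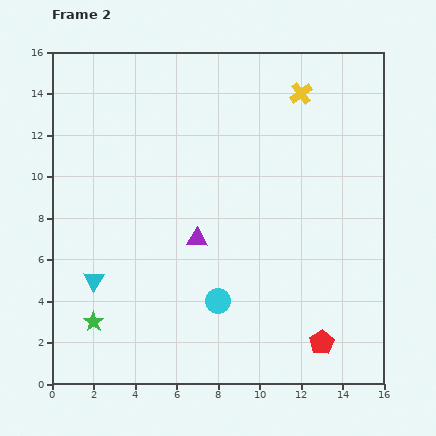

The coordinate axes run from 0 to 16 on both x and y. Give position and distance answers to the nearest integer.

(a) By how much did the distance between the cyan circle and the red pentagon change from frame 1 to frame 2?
+1

Distance in frame 1: 4. Distance in frame 2: 5.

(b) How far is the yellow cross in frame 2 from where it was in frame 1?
4

The yellow cross moved from (8, 15) to (12, 14), a distance of √(4² + 1²) ≈ 4.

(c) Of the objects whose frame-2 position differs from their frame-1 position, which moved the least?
the purple triangle

(moved 1)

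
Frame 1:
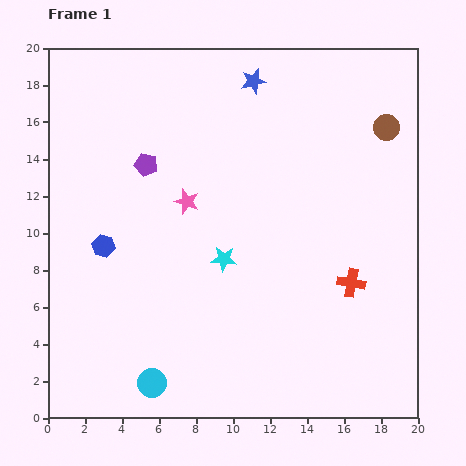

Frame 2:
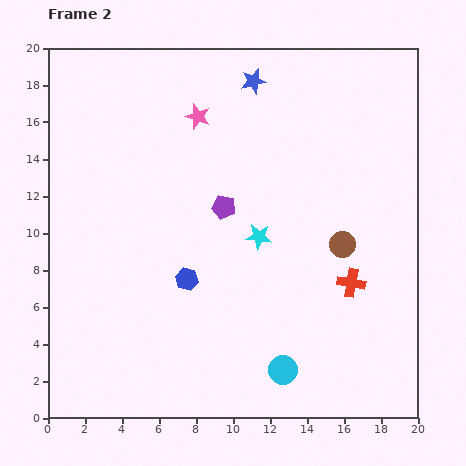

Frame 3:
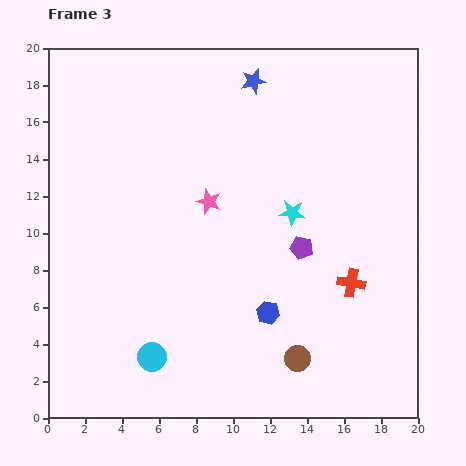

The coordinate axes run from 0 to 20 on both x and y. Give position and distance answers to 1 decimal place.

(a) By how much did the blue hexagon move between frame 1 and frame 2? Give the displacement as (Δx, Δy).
(4.5, -1.8)

The blue hexagon was at (3.0, 9.3) in frame 1 and (7.5, 7.5) in frame 2.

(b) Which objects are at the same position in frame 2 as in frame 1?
the red cross, the blue star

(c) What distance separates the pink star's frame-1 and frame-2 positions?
4.6

The pink star moved from (7.5, 11.7) to (8.1, 16.3), a distance of √(0.6² + 4.6²) ≈ 4.6.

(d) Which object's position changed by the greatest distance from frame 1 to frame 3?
the brown circle

(moved 13.4; next 9.6)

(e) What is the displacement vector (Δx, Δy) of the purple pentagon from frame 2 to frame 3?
(4.2, -2.2)

The purple pentagon was at (9.5, 11.4) in frame 2 and (13.7, 9.2) in frame 3.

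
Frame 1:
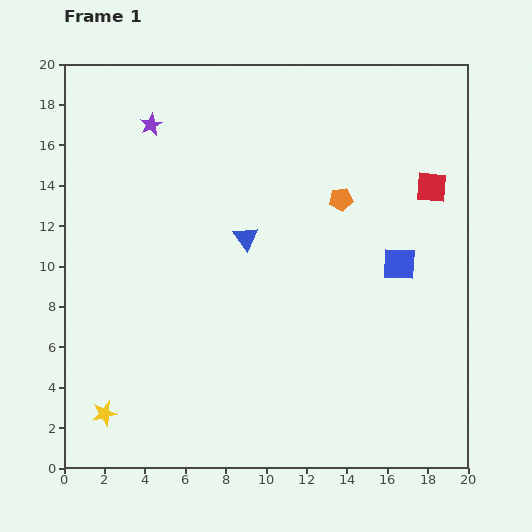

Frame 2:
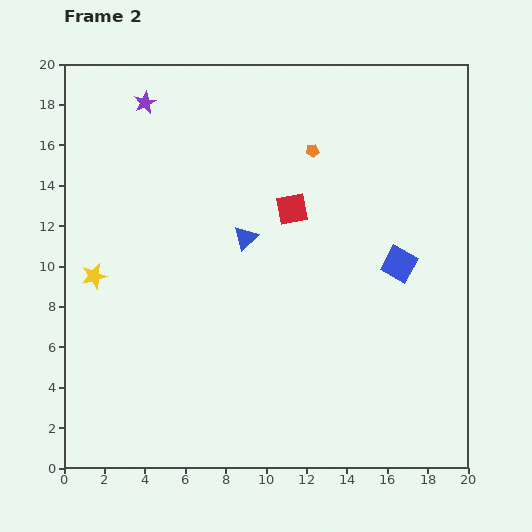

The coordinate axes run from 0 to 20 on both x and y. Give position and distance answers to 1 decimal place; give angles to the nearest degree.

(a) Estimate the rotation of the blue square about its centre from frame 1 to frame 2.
26° clockwise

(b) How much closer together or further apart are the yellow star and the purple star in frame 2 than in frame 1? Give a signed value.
-5.5

Distance in frame 1: 14.5. Distance in frame 2: 9.0.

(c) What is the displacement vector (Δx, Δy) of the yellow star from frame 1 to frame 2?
(-0.5, 6.8)

The yellow star was at (2.0, 2.7) in frame 1 and (1.5, 9.5) in frame 2.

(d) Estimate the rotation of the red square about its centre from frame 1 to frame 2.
15° counter-clockwise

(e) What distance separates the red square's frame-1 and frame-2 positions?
7.0

The red square moved from (18.2, 13.9) to (11.3, 12.8), a distance of √(6.9² + 1.1²) ≈ 7.0.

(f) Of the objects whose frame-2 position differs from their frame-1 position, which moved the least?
the purple star

(moved 1.1)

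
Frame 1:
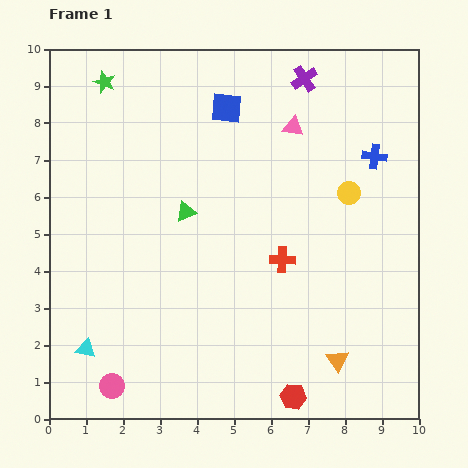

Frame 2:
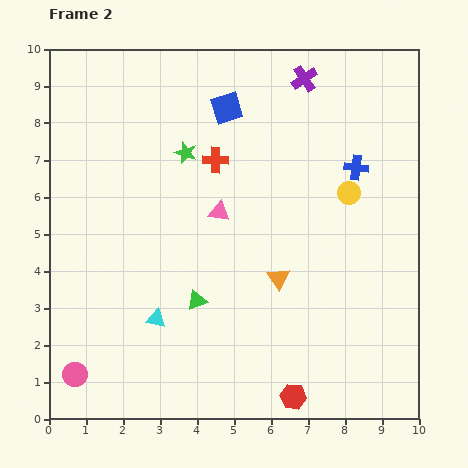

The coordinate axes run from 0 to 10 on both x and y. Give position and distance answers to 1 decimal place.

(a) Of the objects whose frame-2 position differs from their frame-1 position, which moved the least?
the blue cross

(moved 0.6)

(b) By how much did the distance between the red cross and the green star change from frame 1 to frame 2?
-6.0

Distance in frame 1: 6.8. Distance in frame 2: 0.8.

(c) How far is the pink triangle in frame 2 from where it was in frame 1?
3.0

The pink triangle moved from (6.6, 7.9) to (4.6, 5.6), a distance of √(2.0² + 2.3²) ≈ 3.0.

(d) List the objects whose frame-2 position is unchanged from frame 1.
the purple cross, the blue square, the yellow circle, the red hexagon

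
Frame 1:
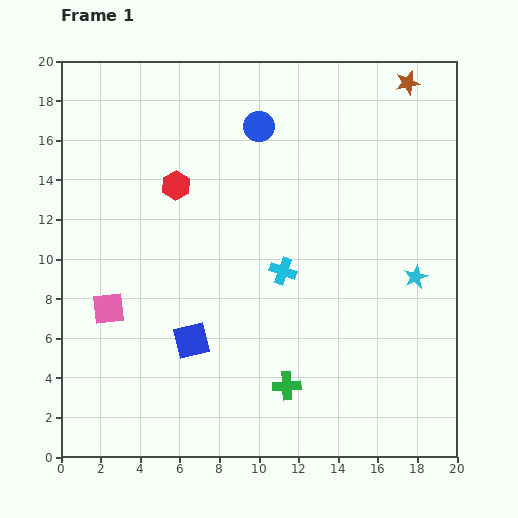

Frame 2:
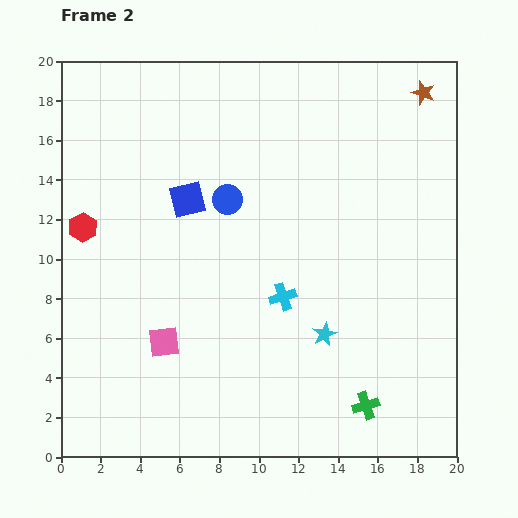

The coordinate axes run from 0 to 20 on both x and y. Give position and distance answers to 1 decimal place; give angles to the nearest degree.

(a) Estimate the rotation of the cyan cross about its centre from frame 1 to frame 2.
38° counter-clockwise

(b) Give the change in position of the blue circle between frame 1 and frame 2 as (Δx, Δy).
(-1.6, -3.7)

The blue circle was at (10.0, 16.7) in frame 1 and (8.4, 13.0) in frame 2.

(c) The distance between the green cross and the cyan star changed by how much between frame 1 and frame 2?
-4.3

Distance in frame 1: 8.5. Distance in frame 2: 4.2.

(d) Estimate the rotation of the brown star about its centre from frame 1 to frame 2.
30° clockwise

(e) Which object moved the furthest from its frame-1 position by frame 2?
the blue square

(moved 7.1; next 5.4)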